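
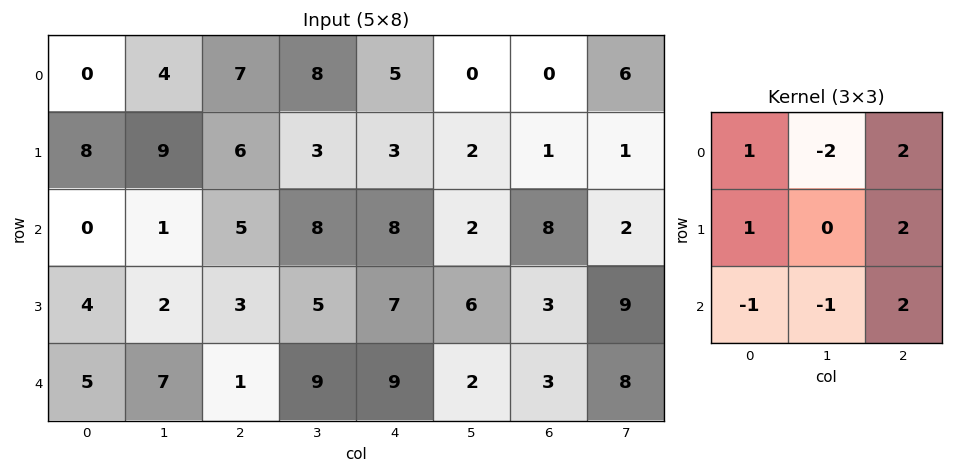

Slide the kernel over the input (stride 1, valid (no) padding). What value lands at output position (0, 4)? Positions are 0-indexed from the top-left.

The receptive field on the input at this output position is [5 0 0 / 3 2 1 / 8 2 8]. Elementwise product with the kernel and sum: 5·1 + 0·-2 + 0·2 + 3·1 + 1·2 + 8·-1 + 2·-1 + 8·2.

16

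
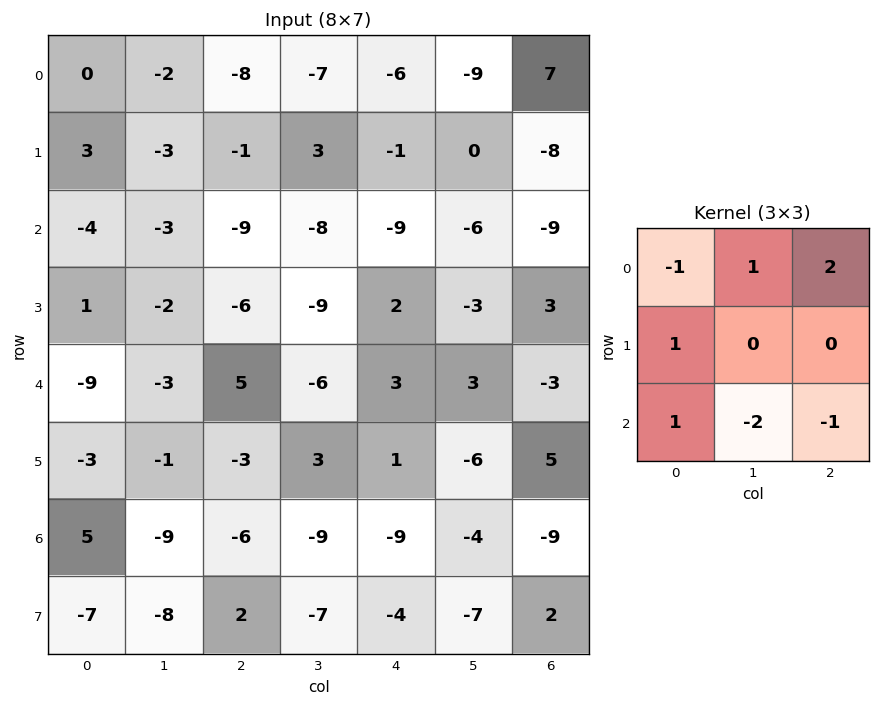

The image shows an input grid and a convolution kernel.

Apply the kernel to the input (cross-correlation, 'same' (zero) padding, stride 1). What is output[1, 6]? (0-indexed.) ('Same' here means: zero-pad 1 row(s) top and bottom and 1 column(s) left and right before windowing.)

28

The receptive field on the zero-padded input at this output position is [-9 7 0 / 0 -8 0 / -6 -9 0]. Elementwise product with the kernel and sum: -9·-1 + 7·1 + 0·2 + 0·1 + -6·1 + -9·-2 + 0·-1.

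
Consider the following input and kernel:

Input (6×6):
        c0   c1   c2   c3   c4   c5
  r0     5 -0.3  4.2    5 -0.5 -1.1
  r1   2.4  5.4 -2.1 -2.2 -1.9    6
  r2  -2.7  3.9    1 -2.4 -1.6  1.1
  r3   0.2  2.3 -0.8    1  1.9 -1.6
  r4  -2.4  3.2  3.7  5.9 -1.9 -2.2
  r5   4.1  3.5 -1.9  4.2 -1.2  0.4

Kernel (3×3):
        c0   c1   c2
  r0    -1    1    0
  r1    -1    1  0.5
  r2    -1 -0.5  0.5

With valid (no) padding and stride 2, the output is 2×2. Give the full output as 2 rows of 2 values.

Output[0,0]: The receptive field on the input at this output position is [5 -0.3 4.2 / 2.4 5.4 -2.1 / -2.7 3.9 1]. Elementwise product with the kernel and sum: 5·-1 + -0.3·1 + 2.4·-1 + 5.4·1 + -2.1·0.5 + -2.7·-1 + 3.9·-0.5 + 1·0.5.
Output[0,1]: The receptive field on the input at this output position is [4.2 5 -0.5 / -2.1 -2.2 -1.9 / 1 -2.4 -1.6]. Elementwise product with the kernel and sum: 4.2·-1 + 5·1 + -2.1·-1 + -2.2·1 + -1.9·0.5 + 1·-1 + -2.4·-0.5 + -1.6·0.5.

-2.1 -0.85
10.95 -8.25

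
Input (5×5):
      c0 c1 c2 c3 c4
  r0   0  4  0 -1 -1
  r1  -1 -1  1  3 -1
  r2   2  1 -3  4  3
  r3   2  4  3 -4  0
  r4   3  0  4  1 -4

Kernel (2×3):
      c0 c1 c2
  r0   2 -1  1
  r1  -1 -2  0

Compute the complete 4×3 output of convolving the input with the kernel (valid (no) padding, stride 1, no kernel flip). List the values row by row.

-1 6 -7
-4 5 -7
-10 -1 -2
0 -7 4

Output[0,0]: The receptive field on the input at this output position is [0 4 0 / -1 -1 1]. Elementwise product with the kernel and sum: 0·2 + 4·-1 + 0·1 + -1·-1 + -1·-2.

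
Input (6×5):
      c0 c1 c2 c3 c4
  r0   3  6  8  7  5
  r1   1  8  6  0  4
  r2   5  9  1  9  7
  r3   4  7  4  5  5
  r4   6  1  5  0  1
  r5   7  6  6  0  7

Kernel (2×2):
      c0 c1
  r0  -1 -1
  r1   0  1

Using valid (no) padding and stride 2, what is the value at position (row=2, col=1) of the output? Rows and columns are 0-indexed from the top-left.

The receptive field on the input at this output position is [5 0 / 6 0]. Elementwise product with the kernel and sum: 5·-1 + 0·-1 + 0·1.

-5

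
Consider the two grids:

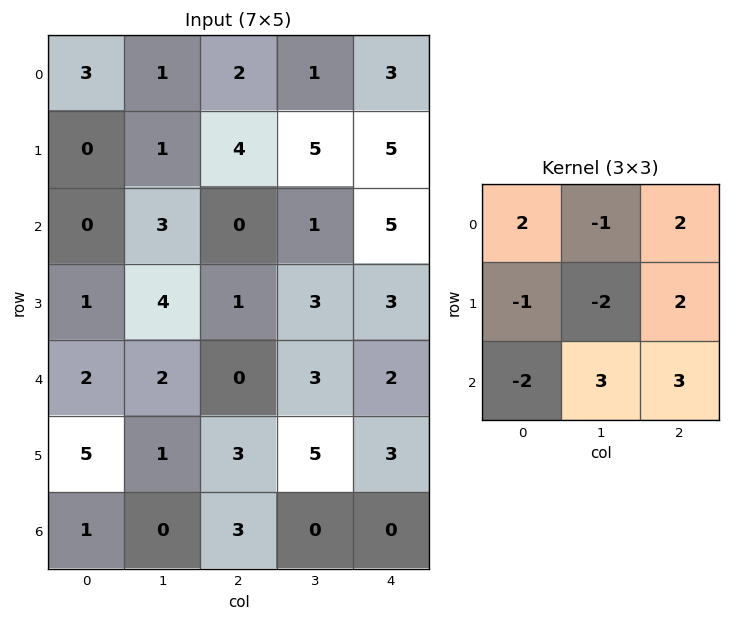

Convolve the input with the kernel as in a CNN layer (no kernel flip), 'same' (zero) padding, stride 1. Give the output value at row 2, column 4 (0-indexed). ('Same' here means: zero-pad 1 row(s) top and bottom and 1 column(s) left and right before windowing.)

-3

The receptive field on the zero-padded input at this output position is [5 5 0 / 1 5 0 / 3 3 0]. Elementwise product with the kernel and sum: 5·2 + 5·-1 + 0·2 + 1·-1 + 5·-2 + 0·2 + 3·-2 + 3·3 + 0·3.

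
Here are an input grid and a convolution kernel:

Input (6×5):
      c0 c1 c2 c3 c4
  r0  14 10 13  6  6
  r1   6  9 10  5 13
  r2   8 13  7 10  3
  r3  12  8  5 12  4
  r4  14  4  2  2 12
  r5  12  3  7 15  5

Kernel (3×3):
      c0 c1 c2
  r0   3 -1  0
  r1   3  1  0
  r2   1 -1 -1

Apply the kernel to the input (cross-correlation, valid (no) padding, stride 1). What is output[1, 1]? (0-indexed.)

54

The receptive field on the input at this output position is [9 10 5 / 13 7 10 / 8 5 12]. Elementwise product with the kernel and sum: 9·3 + 10·-1 + 13·3 + 7·1 + 8·1 + 5·-1 + 12·-1.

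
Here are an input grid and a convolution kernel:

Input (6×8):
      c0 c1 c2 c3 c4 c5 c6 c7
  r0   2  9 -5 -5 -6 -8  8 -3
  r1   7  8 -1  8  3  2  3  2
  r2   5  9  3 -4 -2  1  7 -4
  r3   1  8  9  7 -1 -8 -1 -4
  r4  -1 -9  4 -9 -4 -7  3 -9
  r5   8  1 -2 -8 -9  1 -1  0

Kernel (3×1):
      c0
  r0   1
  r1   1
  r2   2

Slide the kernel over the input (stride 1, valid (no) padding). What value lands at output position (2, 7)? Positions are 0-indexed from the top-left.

-26

The receptive field on the input at this output position is [-4 / -4 / -9]. Elementwise product with the kernel and sum: -4·1 + -4·1 + -9·2.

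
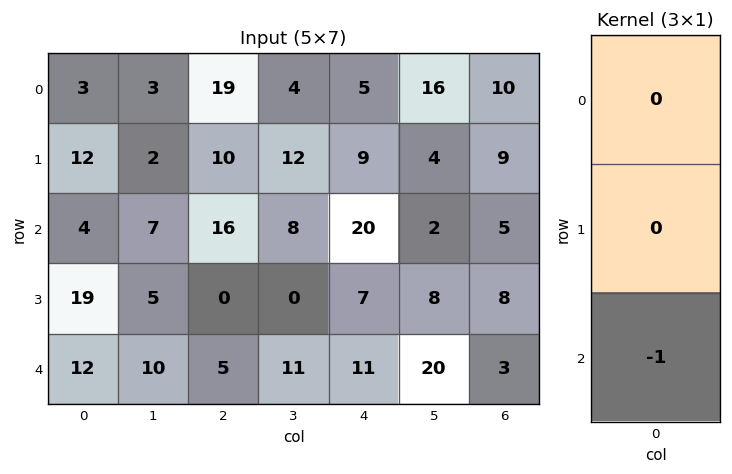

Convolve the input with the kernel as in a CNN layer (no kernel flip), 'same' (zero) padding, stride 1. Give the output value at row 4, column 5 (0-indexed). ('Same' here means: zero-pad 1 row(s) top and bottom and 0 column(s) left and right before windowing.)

0

The receptive field on the zero-padded input at this output position is [8 / 20 / 0]. Elementwise product with the kernel and sum: 0·-1.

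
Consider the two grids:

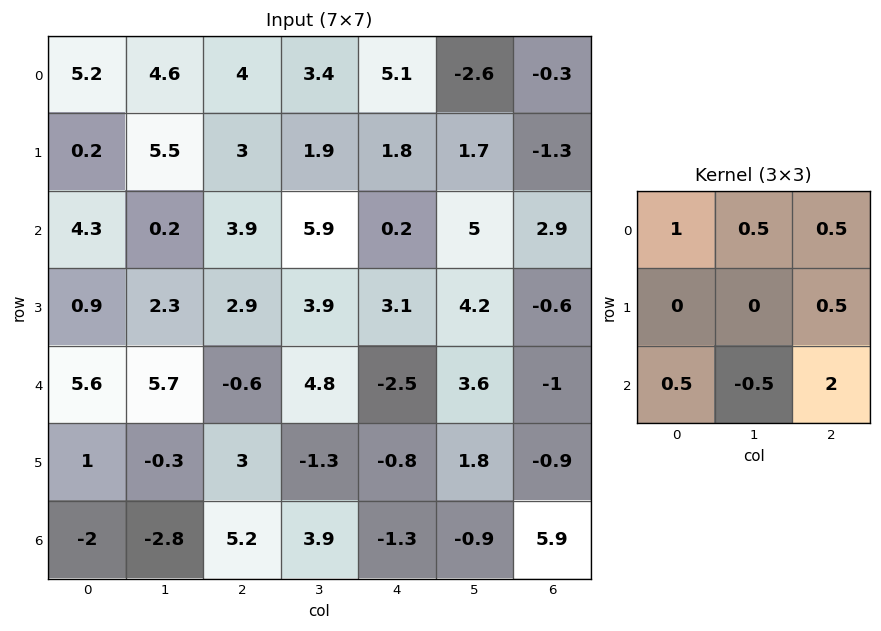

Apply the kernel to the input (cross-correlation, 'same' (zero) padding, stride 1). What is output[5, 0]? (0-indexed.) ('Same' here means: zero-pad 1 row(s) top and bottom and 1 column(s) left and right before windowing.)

The receptive field on the zero-padded input at this output position is [0 5.6 5.7 / 0 1 -0.3 / 0 -2 -2.8]. Elementwise product with the kernel and sum: 0·1 + 5.6·0.5 + 5.7·0.5 + -0.3·0.5 + 0·0.5 + -2·-0.5 + -2.8·2.

0.9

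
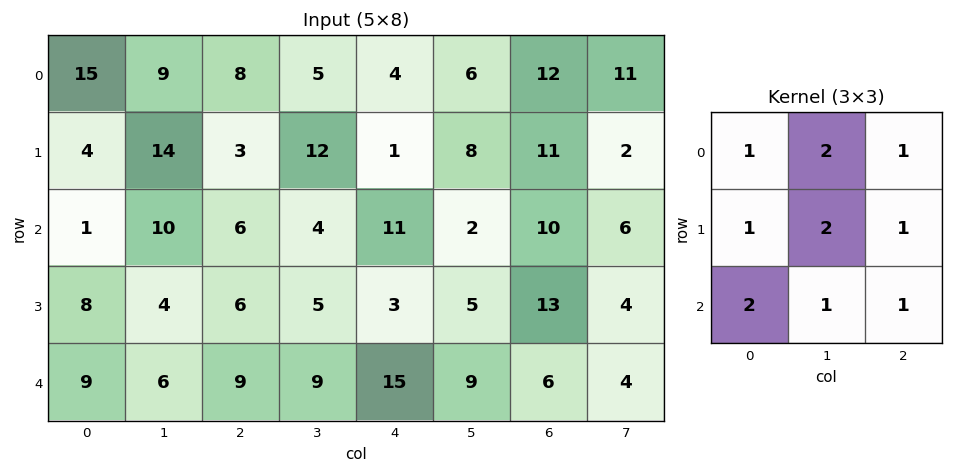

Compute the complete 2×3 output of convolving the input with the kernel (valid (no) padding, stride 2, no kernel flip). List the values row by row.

94 77 90
82 86 96

Output[0,0]: The receptive field on the input at this output position is [15 9 8 / 4 14 3 / 1 10 6]. Elementwise product with the kernel and sum: 15·1 + 9·2 + 8·1 + 4·1 + 14·2 + 3·1 + 1·2 + 10·1 + 6·1.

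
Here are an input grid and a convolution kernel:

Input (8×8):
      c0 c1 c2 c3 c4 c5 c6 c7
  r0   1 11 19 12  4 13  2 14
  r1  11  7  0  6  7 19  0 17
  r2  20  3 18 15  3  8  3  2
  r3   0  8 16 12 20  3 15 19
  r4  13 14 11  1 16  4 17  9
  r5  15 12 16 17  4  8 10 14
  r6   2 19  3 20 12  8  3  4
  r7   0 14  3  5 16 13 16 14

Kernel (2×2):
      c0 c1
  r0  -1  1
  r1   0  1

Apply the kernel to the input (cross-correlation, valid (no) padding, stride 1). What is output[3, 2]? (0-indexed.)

The receptive field on the input at this output position is [16 12 / 11 1]. Elementwise product with the kernel and sum: 16·-1 + 12·1 + 1·1.

-3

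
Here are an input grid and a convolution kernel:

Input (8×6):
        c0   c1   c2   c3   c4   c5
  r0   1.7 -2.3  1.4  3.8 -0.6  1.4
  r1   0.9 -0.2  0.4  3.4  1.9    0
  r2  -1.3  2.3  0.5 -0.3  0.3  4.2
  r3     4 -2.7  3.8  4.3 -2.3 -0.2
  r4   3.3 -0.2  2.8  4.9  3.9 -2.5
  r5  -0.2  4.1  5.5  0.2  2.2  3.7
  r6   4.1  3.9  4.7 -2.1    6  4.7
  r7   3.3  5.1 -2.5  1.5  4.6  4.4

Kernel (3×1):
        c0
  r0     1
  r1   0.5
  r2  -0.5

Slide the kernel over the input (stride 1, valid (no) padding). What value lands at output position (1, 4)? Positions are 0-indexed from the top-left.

3.2

The receptive field on the input at this output position is [1.9 / 0.3 / -2.3]. Elementwise product with the kernel and sum: 1.9·1 + 0.3·0.5 + -2.3·-0.5.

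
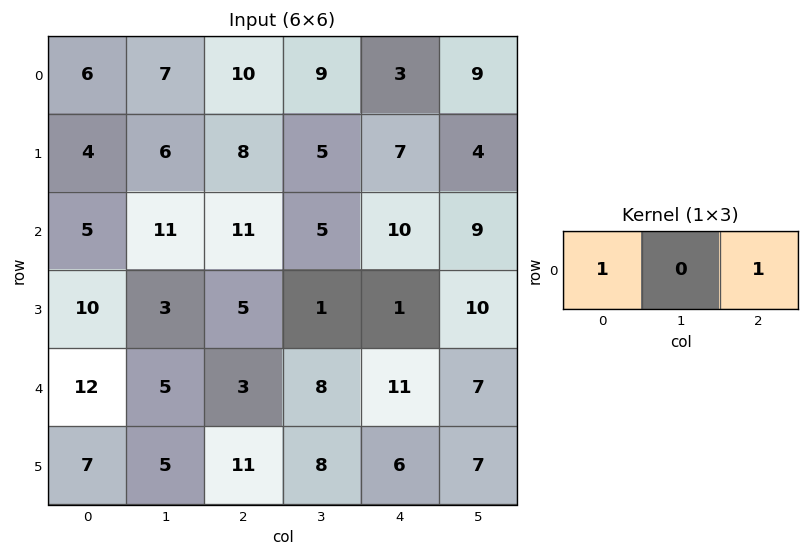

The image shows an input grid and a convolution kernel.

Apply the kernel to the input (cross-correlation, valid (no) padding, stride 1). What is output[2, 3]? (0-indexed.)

The receptive field on the input at this output position is [5 10 9]. Elementwise product with the kernel and sum: 5·1 + 9·1.

14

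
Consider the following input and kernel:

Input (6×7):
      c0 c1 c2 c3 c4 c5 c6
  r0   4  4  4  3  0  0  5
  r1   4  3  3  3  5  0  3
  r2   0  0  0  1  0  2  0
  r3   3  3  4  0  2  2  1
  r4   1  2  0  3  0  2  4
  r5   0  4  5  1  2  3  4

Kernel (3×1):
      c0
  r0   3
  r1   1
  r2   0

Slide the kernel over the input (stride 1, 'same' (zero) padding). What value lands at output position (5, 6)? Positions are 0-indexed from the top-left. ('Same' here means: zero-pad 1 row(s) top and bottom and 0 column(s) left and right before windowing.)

16

The receptive field on the zero-padded input at this output position is [4 / 4 / 0]. Elementwise product with the kernel and sum: 4·3 + 4·1.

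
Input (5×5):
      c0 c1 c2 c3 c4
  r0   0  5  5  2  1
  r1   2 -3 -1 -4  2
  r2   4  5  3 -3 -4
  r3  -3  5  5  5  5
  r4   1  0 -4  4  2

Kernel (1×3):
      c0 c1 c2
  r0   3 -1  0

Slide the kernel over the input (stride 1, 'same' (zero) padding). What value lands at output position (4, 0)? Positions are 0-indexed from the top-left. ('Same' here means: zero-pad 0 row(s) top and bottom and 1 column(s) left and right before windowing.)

-1

The receptive field on the zero-padded input at this output position is [0 1 0]. Elementwise product with the kernel and sum: 0·3 + 1·-1.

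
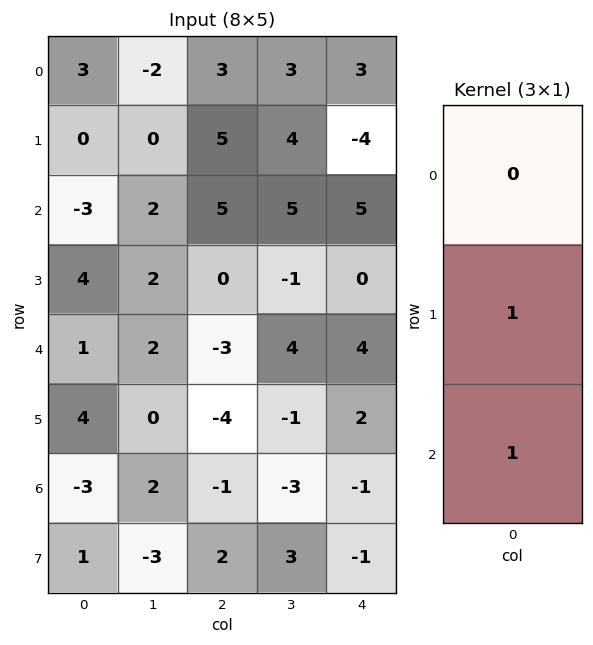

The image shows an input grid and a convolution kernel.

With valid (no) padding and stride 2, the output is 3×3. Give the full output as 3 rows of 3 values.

-3 10 1
5 -3 4
1 -5 1

Output[0,0]: The receptive field on the input at this output position is [3 / 0 / -3]. Elementwise product with the kernel and sum: 0·1 + -3·1.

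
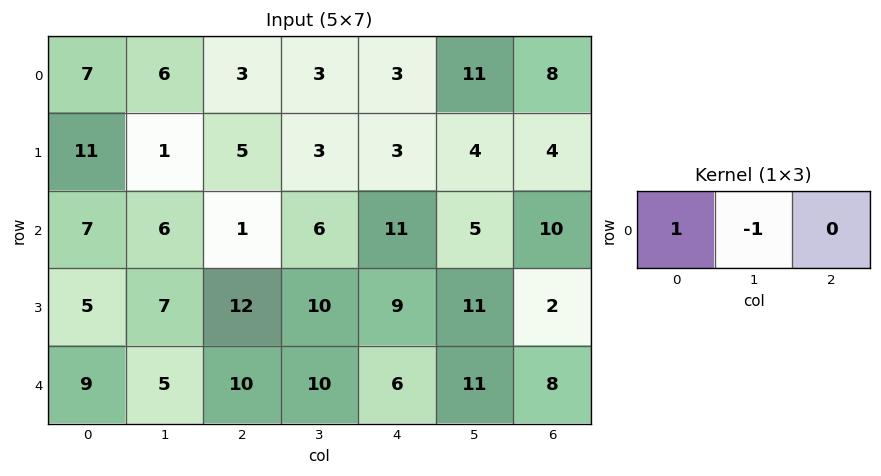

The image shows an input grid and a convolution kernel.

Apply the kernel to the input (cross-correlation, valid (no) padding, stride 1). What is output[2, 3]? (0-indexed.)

The receptive field on the input at this output position is [6 11 5]. Elementwise product with the kernel and sum: 6·1 + 11·-1.

-5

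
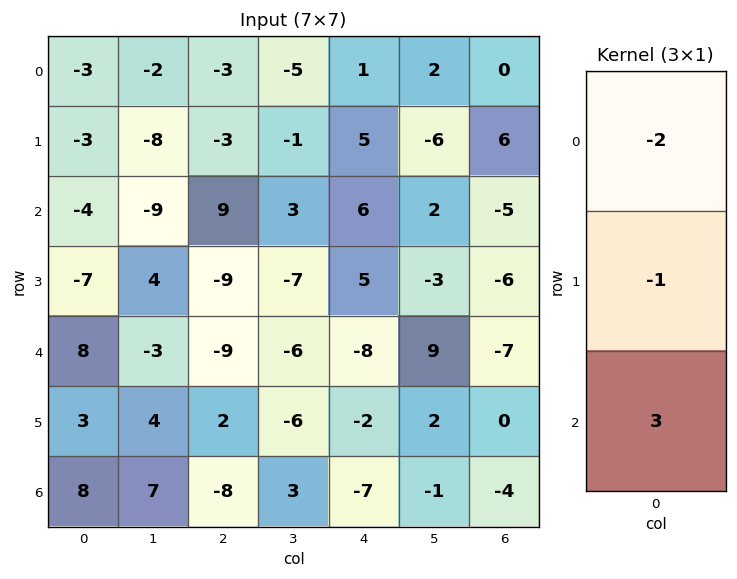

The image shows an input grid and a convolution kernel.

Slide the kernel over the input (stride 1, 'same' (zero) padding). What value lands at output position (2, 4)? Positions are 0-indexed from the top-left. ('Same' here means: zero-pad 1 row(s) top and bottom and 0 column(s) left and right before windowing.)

-1

The receptive field on the zero-padded input at this output position is [5 / 6 / 5]. Elementwise product with the kernel and sum: 5·-2 + 6·-1 + 5·3.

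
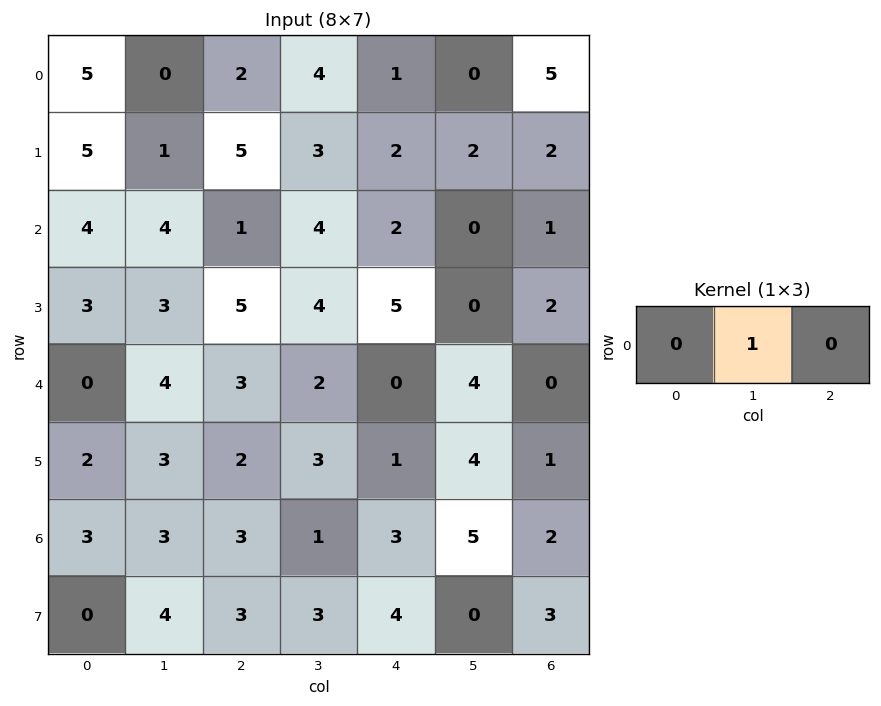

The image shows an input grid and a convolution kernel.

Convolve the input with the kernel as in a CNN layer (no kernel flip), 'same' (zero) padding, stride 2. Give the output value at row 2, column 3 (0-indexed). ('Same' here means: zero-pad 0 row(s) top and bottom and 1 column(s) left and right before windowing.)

The receptive field on the zero-padded input at this output position is [4 0 0]. Elementwise product with the kernel and sum: 0·1.

0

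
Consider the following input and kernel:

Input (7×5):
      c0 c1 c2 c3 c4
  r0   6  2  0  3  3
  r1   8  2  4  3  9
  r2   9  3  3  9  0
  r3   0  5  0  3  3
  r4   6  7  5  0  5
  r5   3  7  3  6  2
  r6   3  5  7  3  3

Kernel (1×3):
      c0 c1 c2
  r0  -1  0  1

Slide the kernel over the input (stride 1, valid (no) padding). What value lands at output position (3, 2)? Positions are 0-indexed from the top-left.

The receptive field on the input at this output position is [0 3 3]. Elementwise product with the kernel and sum: 0·-1 + 3·1.

3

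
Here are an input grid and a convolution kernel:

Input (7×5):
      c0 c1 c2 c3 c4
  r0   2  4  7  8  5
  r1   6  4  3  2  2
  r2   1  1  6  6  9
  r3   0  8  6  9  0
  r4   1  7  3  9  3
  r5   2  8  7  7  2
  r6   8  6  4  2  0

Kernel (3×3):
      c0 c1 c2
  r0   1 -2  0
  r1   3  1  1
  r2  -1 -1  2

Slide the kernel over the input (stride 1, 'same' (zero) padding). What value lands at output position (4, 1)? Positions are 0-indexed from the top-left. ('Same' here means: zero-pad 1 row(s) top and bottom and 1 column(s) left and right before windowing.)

The receptive field on the zero-padded input at this output position is [0 8 6 / 1 7 3 / 2 8 7]. Elementwise product with the kernel and sum: 0·1 + 8·-2 + 1·3 + 7·1 + 3·1 + 2·-1 + 8·-1 + 7·2.

1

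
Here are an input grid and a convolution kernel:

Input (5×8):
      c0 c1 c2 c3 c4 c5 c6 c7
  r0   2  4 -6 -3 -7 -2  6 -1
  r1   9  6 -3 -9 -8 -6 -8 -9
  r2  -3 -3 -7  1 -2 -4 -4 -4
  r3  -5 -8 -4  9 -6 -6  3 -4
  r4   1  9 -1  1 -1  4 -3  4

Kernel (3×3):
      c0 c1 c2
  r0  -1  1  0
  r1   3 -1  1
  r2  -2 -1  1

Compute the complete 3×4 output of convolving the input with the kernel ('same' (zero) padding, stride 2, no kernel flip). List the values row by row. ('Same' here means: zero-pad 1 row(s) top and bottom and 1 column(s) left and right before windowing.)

-1 -3 16 -2
6 19 -16 -9
3 33 -7 28

Output[0,0]: The receptive field on the zero-padded input at this output position is [0 0 0 / 0 2 4 / 0 9 6]. Elementwise product with the kernel and sum: 0·-1 + 0·1 + 0·3 + 2·-1 + 4·1 + 0·-2 + 9·-1 + 6·1.
Output[0,1]: The receptive field on the zero-padded input at this output position is [0 0 0 / 4 -6 -3 / 6 -3 -9]. Elementwise product with the kernel and sum: 0·-1 + 0·1 + 4·3 + -6·-1 + -3·1 + 6·-2 + -3·-1 + -9·1.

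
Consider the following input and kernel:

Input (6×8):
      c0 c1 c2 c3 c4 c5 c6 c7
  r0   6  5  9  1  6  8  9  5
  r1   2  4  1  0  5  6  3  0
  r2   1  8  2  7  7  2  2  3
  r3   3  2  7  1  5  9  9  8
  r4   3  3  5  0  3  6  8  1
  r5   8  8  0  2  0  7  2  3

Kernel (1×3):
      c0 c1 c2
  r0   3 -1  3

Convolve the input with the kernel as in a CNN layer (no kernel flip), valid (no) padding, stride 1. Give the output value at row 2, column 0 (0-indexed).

The receptive field on the input at this output position is [1 8 2]. Elementwise product with the kernel and sum: 1·3 + 8·-1 + 2·3.

1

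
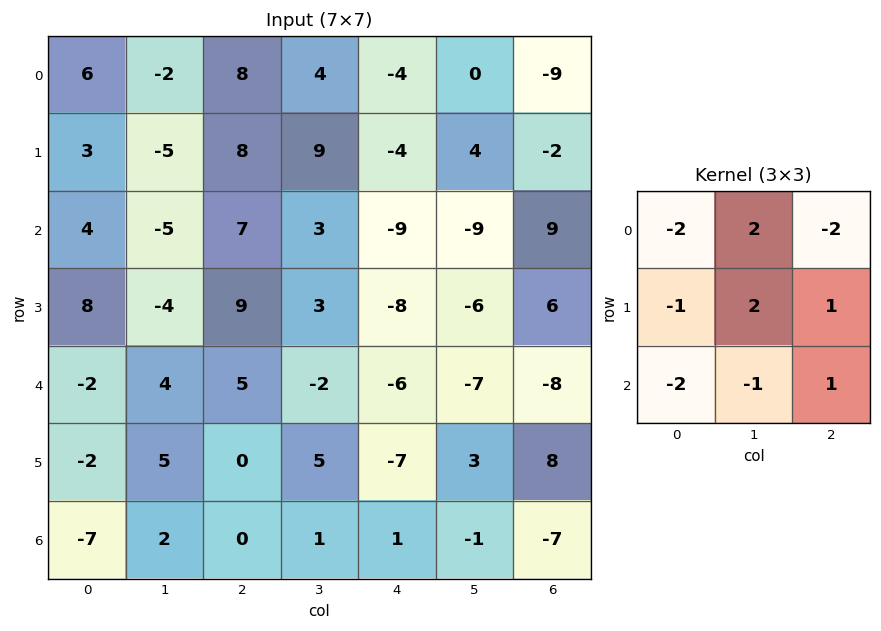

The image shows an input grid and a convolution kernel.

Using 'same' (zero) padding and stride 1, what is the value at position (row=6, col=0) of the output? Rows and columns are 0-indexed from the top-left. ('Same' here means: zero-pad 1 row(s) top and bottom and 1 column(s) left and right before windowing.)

The receptive field on the zero-padded input at this output position is [0 -2 5 / 0 -7 2 / 0 0 0]. Elementwise product with the kernel and sum: 0·-2 + -2·2 + 5·-2 + 0·-1 + -7·2 + 2·1 + 0·-2 + 0·-1 + 0·1.

-26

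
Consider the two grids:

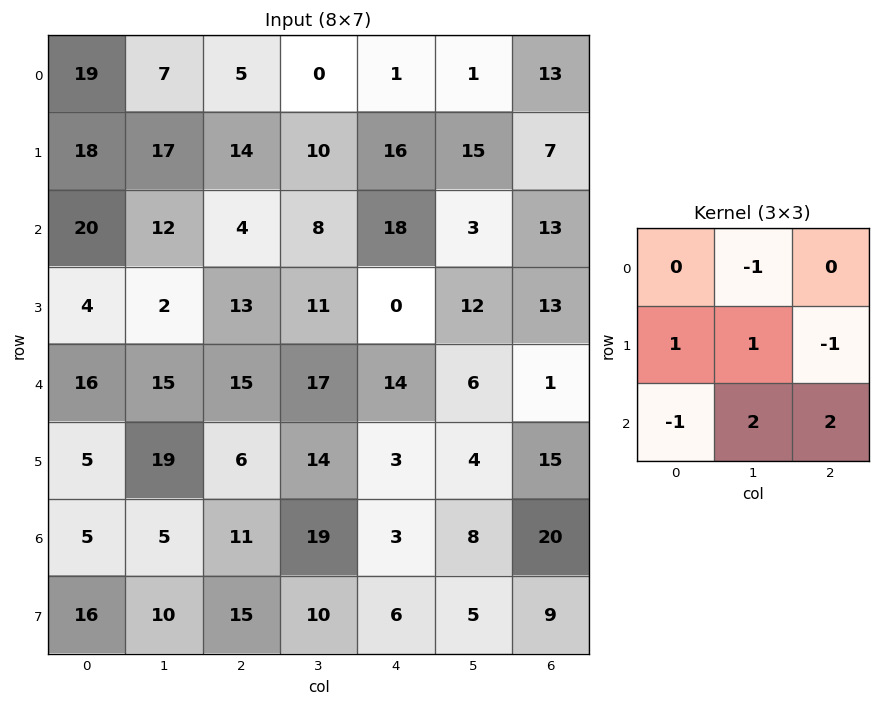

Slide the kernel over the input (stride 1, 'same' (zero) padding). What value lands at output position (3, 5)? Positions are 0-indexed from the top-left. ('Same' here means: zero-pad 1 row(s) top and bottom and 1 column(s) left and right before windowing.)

The receptive field on the zero-padded input at this output position is [18 3 13 / 0 12 13 / 14 6 1]. Elementwise product with the kernel and sum: 3·-1 + 0·1 + 12·1 + 13·-1 + 14·-1 + 6·2 + 1·2.

-4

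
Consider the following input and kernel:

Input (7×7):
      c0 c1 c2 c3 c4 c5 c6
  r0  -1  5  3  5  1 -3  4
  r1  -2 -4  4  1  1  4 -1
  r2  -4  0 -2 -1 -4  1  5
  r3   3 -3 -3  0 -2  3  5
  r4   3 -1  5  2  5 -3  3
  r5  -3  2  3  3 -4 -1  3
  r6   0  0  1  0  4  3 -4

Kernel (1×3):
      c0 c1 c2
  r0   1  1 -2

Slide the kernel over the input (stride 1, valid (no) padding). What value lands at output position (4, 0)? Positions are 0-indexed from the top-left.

-8

The receptive field on the input at this output position is [3 -1 5]. Elementwise product with the kernel and sum: 3·1 + -1·1 + 5·-2.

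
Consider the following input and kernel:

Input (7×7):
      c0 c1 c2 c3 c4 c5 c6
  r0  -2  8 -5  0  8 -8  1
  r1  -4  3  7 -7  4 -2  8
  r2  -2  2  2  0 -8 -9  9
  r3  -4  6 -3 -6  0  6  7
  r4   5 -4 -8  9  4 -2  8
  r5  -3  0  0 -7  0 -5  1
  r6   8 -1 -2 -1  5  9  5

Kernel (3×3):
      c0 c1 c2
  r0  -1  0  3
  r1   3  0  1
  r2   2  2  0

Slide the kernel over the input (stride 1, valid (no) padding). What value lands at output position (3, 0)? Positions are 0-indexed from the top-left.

The receptive field on the input at this output position is [-4 6 -3 / 5 -4 -8 / -3 0 0]. Elementwise product with the kernel and sum: -4·-1 + -3·3 + 5·3 + -8·1 + -3·2 + 0·2.

-4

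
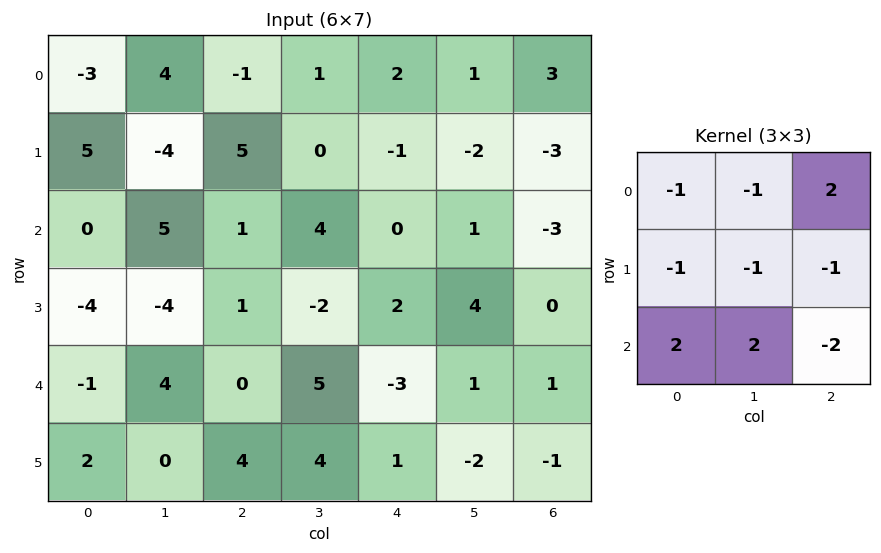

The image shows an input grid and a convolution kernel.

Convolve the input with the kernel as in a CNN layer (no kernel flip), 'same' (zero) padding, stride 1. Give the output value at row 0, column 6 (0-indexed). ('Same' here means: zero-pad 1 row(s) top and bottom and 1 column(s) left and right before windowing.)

The receptive field on the zero-padded input at this output position is [0 0 0 / 1 3 0 / -2 -3 0]. Elementwise product with the kernel and sum: 0·-1 + 0·-1 + 0·2 + 1·-1 + 3·-1 + 0·-1 + -2·2 + -3·2 + 0·-2.

-14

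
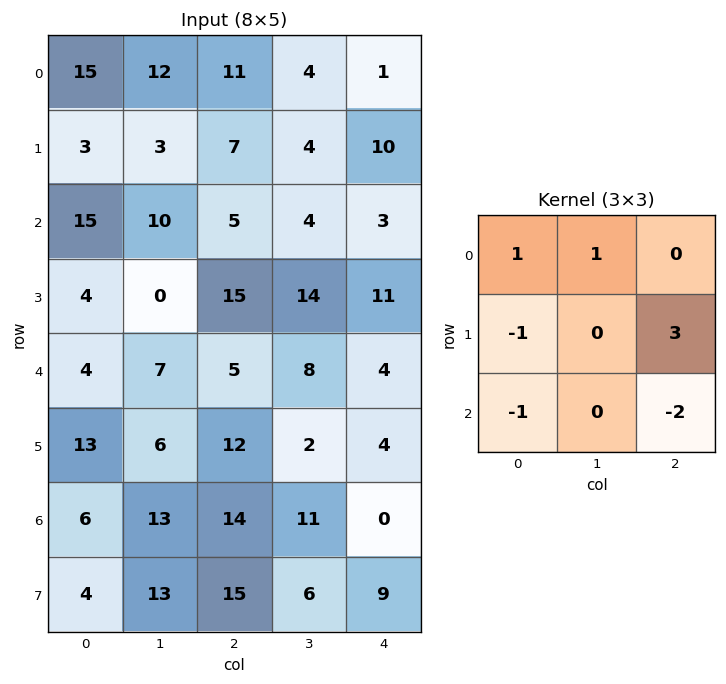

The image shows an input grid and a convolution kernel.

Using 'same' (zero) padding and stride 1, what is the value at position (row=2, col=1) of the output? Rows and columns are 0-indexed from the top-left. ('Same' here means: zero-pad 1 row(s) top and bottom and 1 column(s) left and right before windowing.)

The receptive field on the zero-padded input at this output position is [3 3 7 / 15 10 5 / 4 0 15]. Elementwise product with the kernel and sum: 3·1 + 3·1 + 15·-1 + 5·3 + 4·-1 + 15·-2.

-28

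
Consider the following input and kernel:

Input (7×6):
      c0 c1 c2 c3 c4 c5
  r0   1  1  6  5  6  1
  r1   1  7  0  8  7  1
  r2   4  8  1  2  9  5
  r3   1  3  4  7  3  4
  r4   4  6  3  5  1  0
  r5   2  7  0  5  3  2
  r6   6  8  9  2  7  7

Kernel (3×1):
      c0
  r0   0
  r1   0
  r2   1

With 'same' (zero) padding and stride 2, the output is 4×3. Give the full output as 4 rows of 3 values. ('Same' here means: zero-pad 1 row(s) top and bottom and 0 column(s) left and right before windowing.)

1 0 7
1 4 3
2 0 3
0 0 0

Output[0,0]: The receptive field on the zero-padded input at this output position is [0 / 1 / 1]. Elementwise product with the kernel and sum: 1·1.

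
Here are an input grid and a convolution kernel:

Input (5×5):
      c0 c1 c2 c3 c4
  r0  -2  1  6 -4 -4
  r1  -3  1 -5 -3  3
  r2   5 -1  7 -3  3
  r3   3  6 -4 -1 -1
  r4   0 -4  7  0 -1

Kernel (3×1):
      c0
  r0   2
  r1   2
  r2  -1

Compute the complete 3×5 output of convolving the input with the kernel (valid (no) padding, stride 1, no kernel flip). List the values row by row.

Output[0,0]: The receptive field on the input at this output position is [-2 / -3 / 5]. Elementwise product with the kernel and sum: -2·2 + -3·2 + 5·-1.

-15 5 -5 -11 -5
1 -6 8 -11 13
16 14 -1 -8 5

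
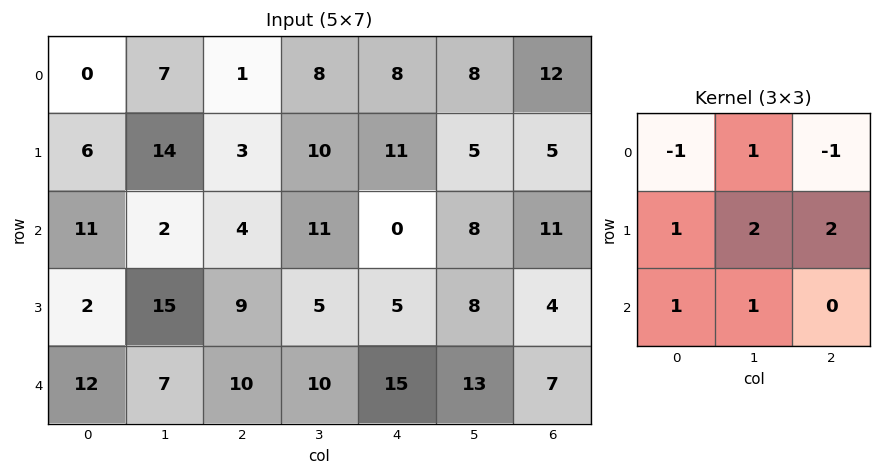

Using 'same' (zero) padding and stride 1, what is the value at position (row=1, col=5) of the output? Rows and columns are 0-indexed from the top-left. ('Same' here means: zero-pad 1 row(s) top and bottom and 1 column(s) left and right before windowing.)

27

The receptive field on the zero-padded input at this output position is [8 8 12 / 11 5 5 / 0 8 11]. Elementwise product with the kernel and sum: 8·-1 + 8·1 + 12·-1 + 11·1 + 5·2 + 5·2 + 0·1 + 8·1.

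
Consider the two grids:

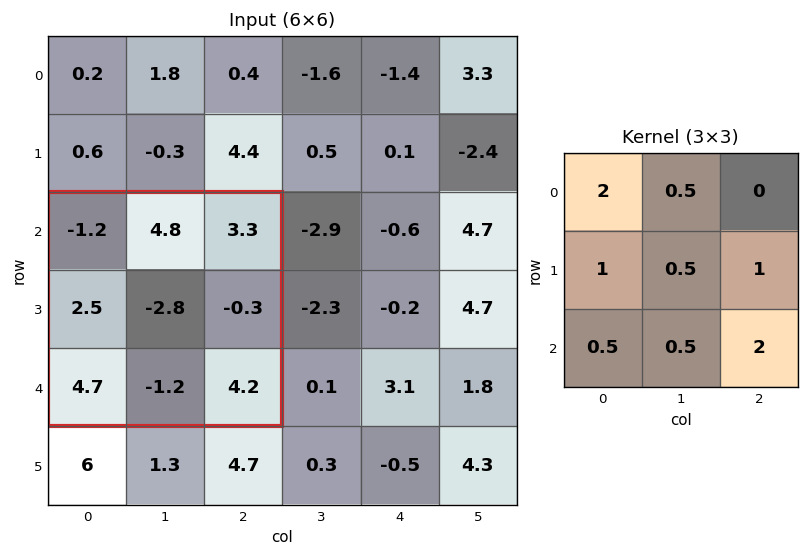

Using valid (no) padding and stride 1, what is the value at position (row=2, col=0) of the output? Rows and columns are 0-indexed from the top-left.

The receptive field on the input at this output position is [-1.2 4.8 3.3 / 2.5 -2.8 -0.3 / 4.7 -1.2 4.2]. Elementwise product with the kernel and sum: -1.2·2 + 4.8·0.5 + 2.5·1 + -2.8·0.5 + -0.3·1 + 4.7·0.5 + -1.2·0.5 + 4.2·2.

10.95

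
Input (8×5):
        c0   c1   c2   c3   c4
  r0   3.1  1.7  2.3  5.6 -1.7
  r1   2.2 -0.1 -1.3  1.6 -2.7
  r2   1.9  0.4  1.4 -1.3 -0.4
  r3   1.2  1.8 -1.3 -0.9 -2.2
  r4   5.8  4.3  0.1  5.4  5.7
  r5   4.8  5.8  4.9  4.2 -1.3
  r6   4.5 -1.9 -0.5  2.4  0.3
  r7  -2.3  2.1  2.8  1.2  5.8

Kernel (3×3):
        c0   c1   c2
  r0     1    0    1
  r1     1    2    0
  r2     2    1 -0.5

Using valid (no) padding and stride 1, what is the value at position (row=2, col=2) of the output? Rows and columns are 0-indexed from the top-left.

0.65

The receptive field on the input at this output position is [1.4 -1.3 -0.4 / -1.3 -0.9 -2.2 / 0.1 5.4 5.7]. Elementwise product with the kernel and sum: 1.4·1 + -0.4·1 + -1.3·1 + -0.9·2 + 0.1·2 + 5.4·1 + 5.7·-0.5.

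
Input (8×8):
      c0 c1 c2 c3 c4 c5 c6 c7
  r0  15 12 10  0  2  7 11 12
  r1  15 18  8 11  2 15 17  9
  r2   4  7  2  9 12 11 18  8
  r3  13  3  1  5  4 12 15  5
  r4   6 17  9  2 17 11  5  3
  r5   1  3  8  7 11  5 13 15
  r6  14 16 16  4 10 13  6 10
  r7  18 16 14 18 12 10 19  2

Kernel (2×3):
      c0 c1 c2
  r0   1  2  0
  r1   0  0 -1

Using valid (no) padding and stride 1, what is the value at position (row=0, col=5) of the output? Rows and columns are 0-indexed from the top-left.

20

The receptive field on the input at this output position is [7 11 12 / 15 17 9]. Elementwise product with the kernel and sum: 7·1 + 11·2 + 9·-1.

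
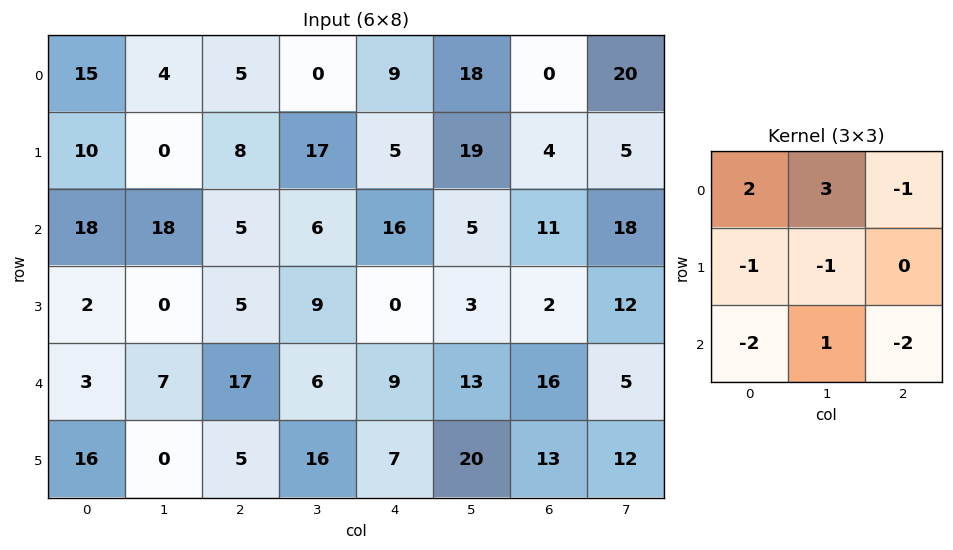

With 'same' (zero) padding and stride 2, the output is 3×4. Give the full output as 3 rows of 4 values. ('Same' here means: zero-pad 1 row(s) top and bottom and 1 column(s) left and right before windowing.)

-5 -35 -76 -62
14 -29 -16 1
19 -45 -65 -80

Output[0,0]: The receptive field on the zero-padded input at this output position is [0 0 0 / 0 15 4 / 0 10 0]. Elementwise product with the kernel and sum: 0·2 + 0·3 + 0·-1 + 0·-1 + 15·-1 + 0·-2 + 10·1 + 0·-2.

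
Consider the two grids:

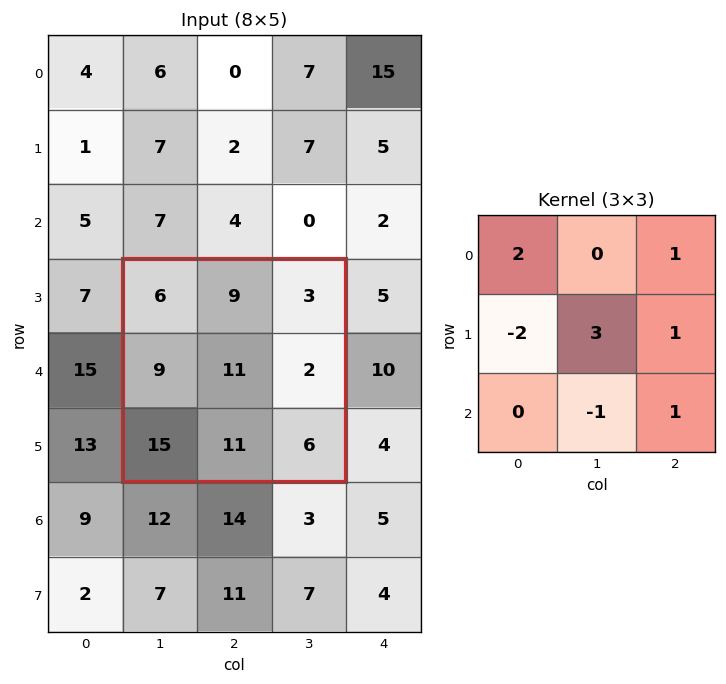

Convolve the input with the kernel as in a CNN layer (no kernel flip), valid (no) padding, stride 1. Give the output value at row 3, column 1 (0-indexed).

27

The receptive field on the input at this output position is [6 9 3 / 9 11 2 / 15 11 6]. Elementwise product with the kernel and sum: 6·2 + 3·1 + 9·-2 + 11·3 + 2·1 + 11·-1 + 6·1.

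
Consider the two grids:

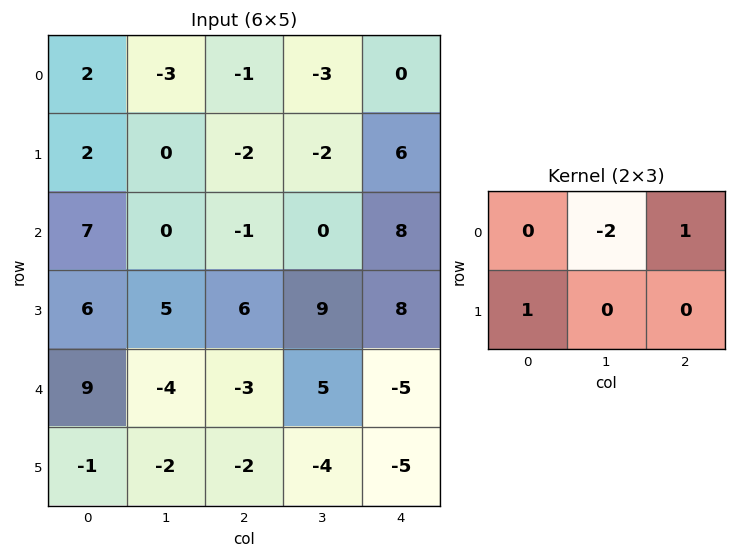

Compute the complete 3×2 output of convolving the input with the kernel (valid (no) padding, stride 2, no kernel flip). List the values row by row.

7 4
5 14
4 -17

Output[0,0]: The receptive field on the input at this output position is [2 -3 -1 / 2 0 -2]. Elementwise product with the kernel and sum: -3·-2 + -1·1 + 2·1.
Output[0,1]: The receptive field on the input at this output position is [-1 -3 0 / -2 -2 6]. Elementwise product with the kernel and sum: -3·-2 + 0·1 + -2·1.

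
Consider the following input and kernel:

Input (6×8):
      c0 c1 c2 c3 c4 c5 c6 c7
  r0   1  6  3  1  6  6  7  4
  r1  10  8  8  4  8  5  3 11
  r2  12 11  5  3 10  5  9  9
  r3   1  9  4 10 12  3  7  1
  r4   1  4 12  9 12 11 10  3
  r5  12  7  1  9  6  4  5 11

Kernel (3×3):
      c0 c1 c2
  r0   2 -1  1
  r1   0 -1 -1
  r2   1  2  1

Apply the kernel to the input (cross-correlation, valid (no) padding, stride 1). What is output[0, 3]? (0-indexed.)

The receptive field on the input at this output position is [1 6 6 / 4 8 5 / 3 10 5]. Elementwise product with the kernel and sum: 1·2 + 6·-1 + 6·1 + 8·-1 + 5·-1 + 3·1 + 10·2 + 5·1.

17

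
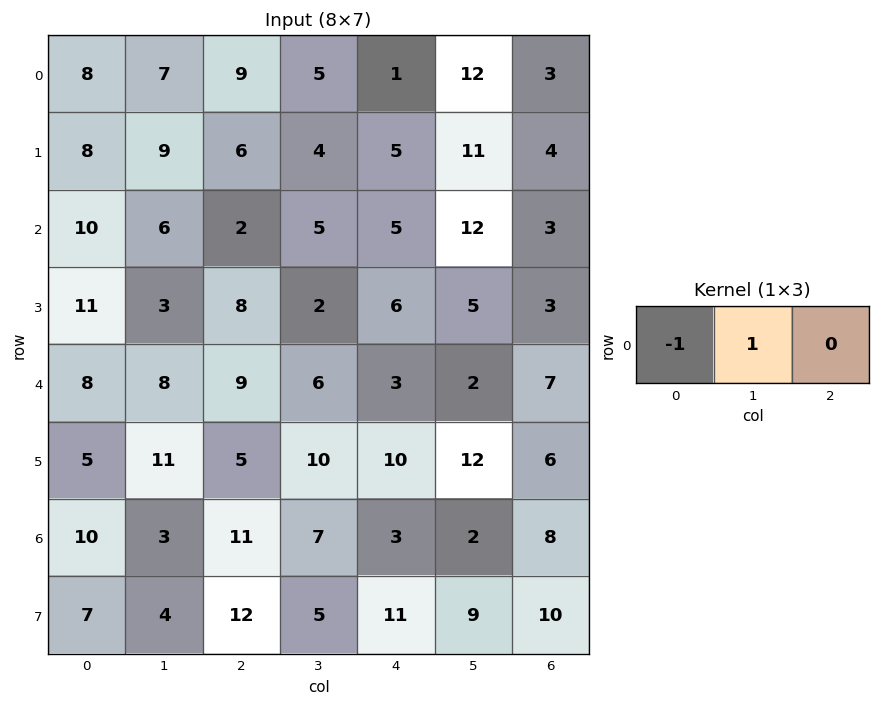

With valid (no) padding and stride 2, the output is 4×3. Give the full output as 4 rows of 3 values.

-1 -4 11
-4 3 7
0 -3 -1
-7 -4 -1

Output[0,0]: The receptive field on the input at this output position is [8 7 9]. Elementwise product with the kernel and sum: 8·-1 + 7·1.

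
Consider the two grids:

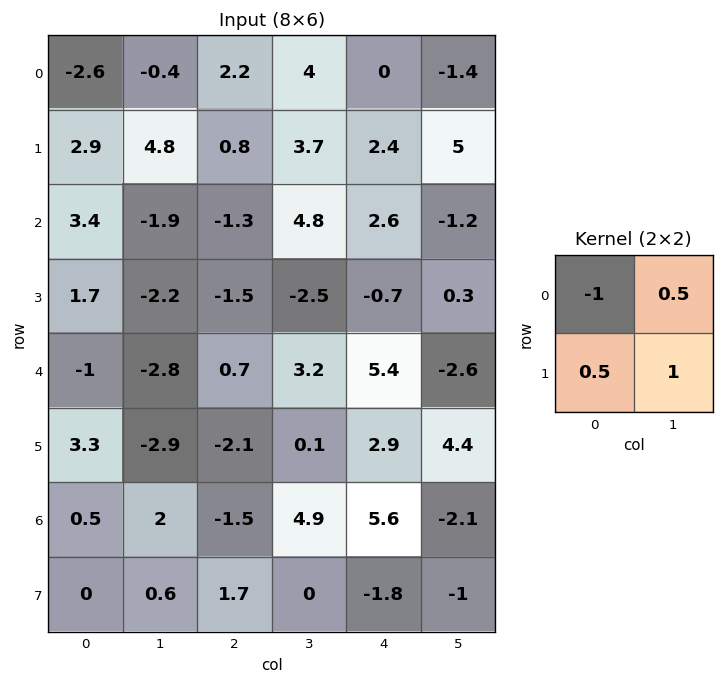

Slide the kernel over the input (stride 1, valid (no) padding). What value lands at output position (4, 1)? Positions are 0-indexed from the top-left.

-0.4

The receptive field on the input at this output position is [-2.8 0.7 / -2.9 -2.1]. Elementwise product with the kernel and sum: -2.8·-1 + 0.7·0.5 + -2.9·0.5 + -2.1·1.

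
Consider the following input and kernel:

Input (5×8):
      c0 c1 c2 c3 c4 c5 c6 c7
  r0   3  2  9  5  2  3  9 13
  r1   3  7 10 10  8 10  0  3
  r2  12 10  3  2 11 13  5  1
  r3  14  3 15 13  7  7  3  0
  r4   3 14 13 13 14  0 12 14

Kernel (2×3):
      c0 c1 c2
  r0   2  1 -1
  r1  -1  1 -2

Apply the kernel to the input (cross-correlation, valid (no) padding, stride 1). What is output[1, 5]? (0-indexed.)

7

The receptive field on the input at this output position is [10 0 3 / 13 5 1]. Elementwise product with the kernel and sum: 10·2 + 0·1 + 3·-1 + 13·-1 + 5·1 + 1·-2.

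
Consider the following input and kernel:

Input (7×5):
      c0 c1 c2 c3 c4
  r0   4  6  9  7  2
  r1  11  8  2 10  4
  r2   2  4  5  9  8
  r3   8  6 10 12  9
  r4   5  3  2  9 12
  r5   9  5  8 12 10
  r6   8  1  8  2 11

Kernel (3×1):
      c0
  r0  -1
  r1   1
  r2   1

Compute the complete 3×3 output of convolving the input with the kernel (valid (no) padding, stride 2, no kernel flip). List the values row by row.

9 -2 10
11 7 13
12 14 9

Output[0,0]: The receptive field on the input at this output position is [4 / 11 / 2]. Elementwise product with the kernel and sum: 4·-1 + 11·1 + 2·1.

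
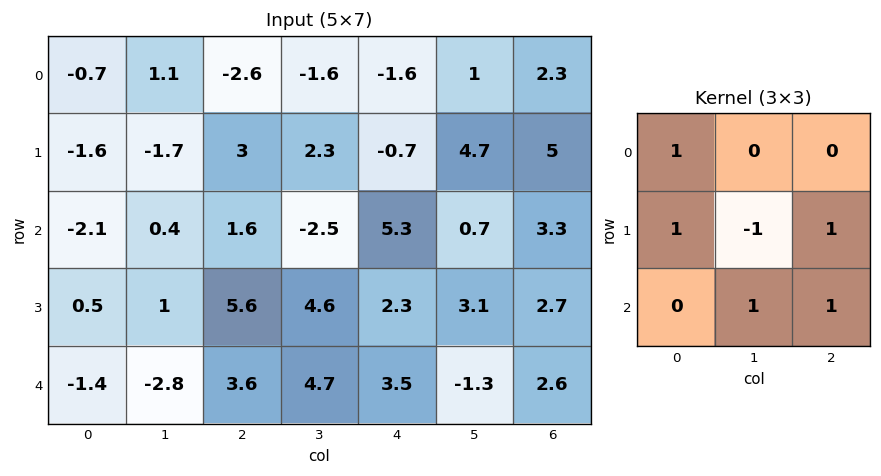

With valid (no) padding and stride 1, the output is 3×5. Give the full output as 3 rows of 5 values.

Output[0,0]: The receptive field on the input at this output position is [-0.7 1.1 -2.6 / -1.6 -1.7 3 / -2.1 0.4 1.6]. Elementwise product with the kernel and sum: -0.7·1 + -1.6·1 + -1.7·-1 + 3·1 + 0.4·1 + 1.6·1.
Output[0,1]: The receptive field on the input at this output position is [1.1 -2.6 -1.6 / -1.7 3 2.3 / 0.4 1.6 -2.5]. Elementwise product with the kernel and sum: 1.1·1 + -1.7·1 + 3·-1 + 2.3·1 + 1.6·1 + -2.5·1.

4.4 -2.2 0.2 12.1 2
4.1 4.8 19.3 0.6 13
3.8 8.7 13.1 5.1 8.5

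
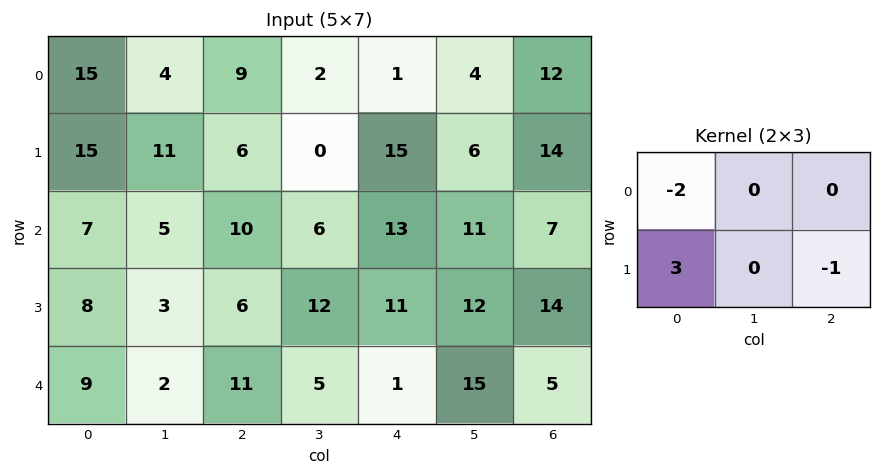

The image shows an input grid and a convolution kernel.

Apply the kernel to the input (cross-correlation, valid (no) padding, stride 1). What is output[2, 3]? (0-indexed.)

The receptive field on the input at this output position is [6 13 11 / 12 11 12]. Elementwise product with the kernel and sum: 6·-2 + 12·3 + 12·-1.

12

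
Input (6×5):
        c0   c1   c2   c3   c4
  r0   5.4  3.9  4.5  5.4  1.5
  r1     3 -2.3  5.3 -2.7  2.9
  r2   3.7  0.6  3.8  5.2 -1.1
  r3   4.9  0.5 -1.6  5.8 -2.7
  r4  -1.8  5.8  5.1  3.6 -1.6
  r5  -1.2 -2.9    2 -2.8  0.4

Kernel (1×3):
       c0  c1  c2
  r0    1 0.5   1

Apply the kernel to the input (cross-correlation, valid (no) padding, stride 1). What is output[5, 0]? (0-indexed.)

The receptive field on the input at this output position is [-1.2 -2.9 2]. Elementwise product with the kernel and sum: -1.2·1 + -2.9·0.5 + 2·1.

-0.65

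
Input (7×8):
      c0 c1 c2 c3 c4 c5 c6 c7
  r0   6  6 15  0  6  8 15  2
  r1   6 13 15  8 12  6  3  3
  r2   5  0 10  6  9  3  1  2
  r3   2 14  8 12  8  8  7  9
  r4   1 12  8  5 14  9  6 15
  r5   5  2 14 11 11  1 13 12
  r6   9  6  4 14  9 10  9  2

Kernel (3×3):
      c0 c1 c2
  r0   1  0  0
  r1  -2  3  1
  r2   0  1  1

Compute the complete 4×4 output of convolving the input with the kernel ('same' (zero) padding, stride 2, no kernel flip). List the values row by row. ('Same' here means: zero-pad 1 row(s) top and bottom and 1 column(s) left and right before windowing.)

43 56 44 37
31 69 42 21
22 44 65 48
33 16 20 10

Output[0,0]: The receptive field on the zero-padded input at this output position is [0 0 0 / 0 6 6 / 0 6 13]. Elementwise product with the kernel and sum: 0·1 + 0·-2 + 6·3 + 6·1 + 6·1 + 13·1.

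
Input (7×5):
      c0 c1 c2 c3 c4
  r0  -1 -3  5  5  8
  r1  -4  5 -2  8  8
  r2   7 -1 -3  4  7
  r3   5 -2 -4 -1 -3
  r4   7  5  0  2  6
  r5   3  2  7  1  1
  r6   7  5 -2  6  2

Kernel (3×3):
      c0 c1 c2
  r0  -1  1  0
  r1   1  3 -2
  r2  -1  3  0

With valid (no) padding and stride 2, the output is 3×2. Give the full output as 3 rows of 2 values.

3 21
7 12
1 30

Output[0,0]: The receptive field on the input at this output position is [-1 -3 5 / -4 5 -2 / 7 -1 -3]. Elementwise product with the kernel and sum: -1·-1 + -3·1 + -4·1 + 5·3 + -2·-2 + 7·-1 + -1·3.
Output[0,1]: The receptive field on the input at this output position is [5 5 8 / -2 8 8 / -3 4 7]. Elementwise product with the kernel and sum: 5·-1 + 5·1 + -2·1 + 8·3 + 8·-2 + -3·-1 + 4·3.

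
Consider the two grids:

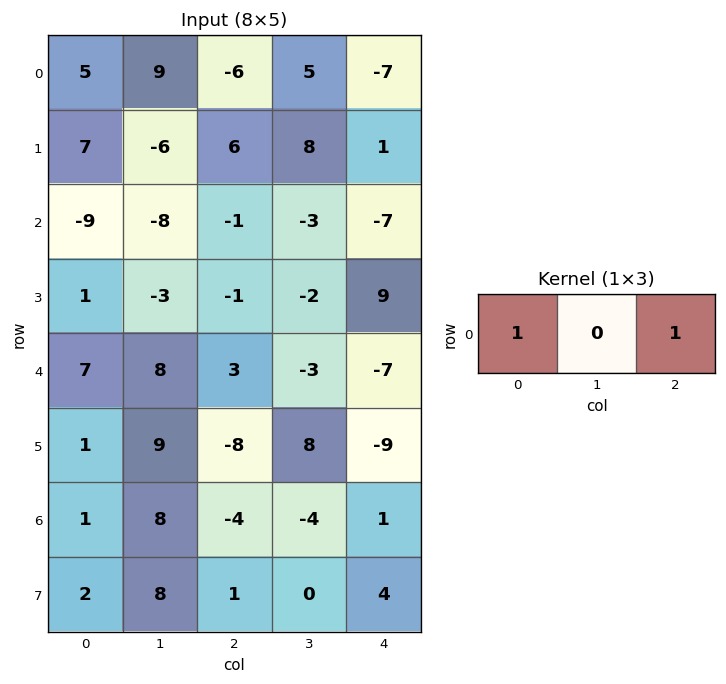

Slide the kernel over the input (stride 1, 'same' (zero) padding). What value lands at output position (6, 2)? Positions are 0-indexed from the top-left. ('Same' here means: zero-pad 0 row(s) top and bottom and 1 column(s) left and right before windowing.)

4

The receptive field on the zero-padded input at this output position is [8 -4 -4]. Elementwise product with the kernel and sum: 8·1 + -4·1.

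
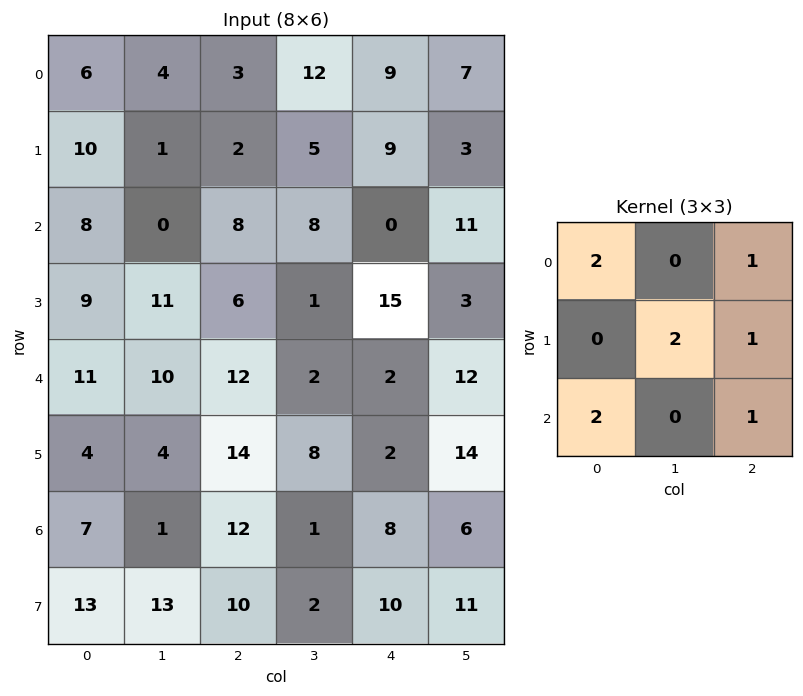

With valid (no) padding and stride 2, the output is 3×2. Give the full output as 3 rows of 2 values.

Output[0,0]: The receptive field on the input at this output position is [6 4 3 / 10 1 2 / 8 0 8]. Elementwise product with the kernel and sum: 6·2 + 3·1 + 1·2 + 2·1 + 8·2 + 8·1.

43 50
86 59
82 76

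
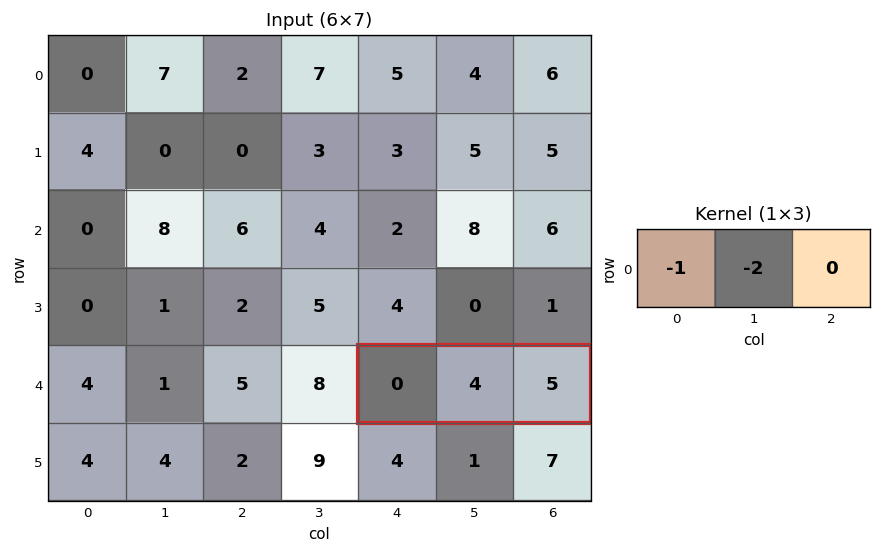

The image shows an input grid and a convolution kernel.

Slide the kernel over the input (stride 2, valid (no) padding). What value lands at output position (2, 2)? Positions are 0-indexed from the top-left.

The receptive field on the input at this output position is [0 4 5]. Elementwise product with the kernel and sum: 0·-1 + 4·-2.

-8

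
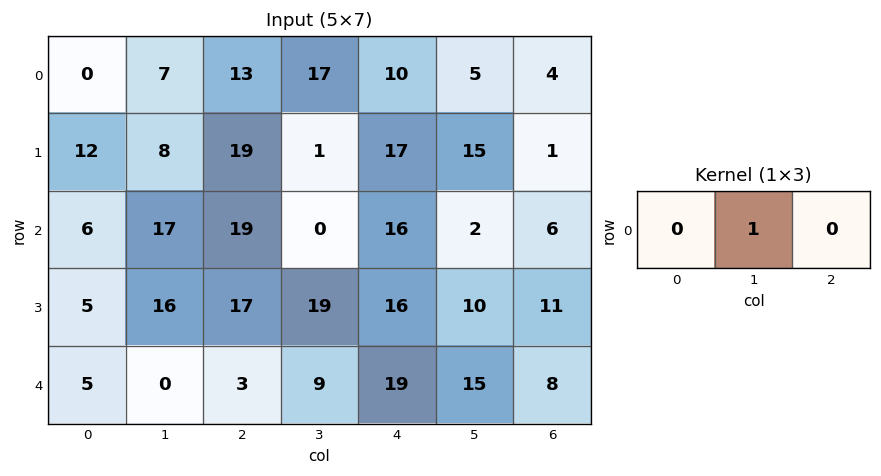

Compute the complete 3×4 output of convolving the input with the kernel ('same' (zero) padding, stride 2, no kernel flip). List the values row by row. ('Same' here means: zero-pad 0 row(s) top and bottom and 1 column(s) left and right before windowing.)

0 13 10 4
6 19 16 6
5 3 19 8

Output[0,0]: The receptive field on the zero-padded input at this output position is [0 0 7]. Elementwise product with the kernel and sum: 0·1.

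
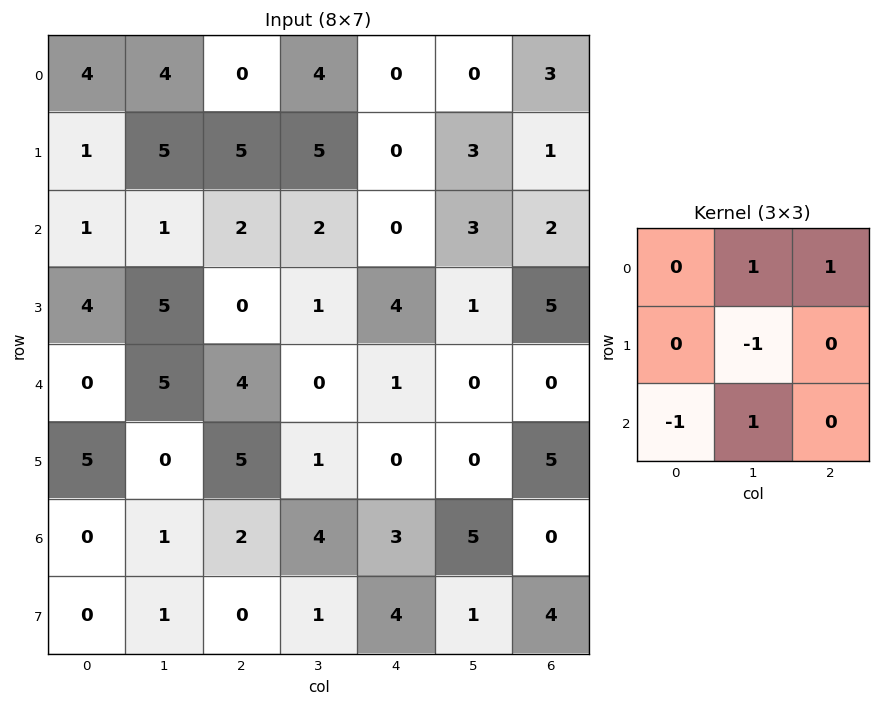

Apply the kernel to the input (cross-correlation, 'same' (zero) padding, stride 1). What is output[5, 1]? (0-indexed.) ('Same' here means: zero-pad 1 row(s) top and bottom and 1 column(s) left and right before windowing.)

The receptive field on the zero-padded input at this output position is [0 5 4 / 5 0 5 / 0 1 2]. Elementwise product with the kernel and sum: 5·1 + 4·1 + 0·-1 + 0·-1 + 1·1.

10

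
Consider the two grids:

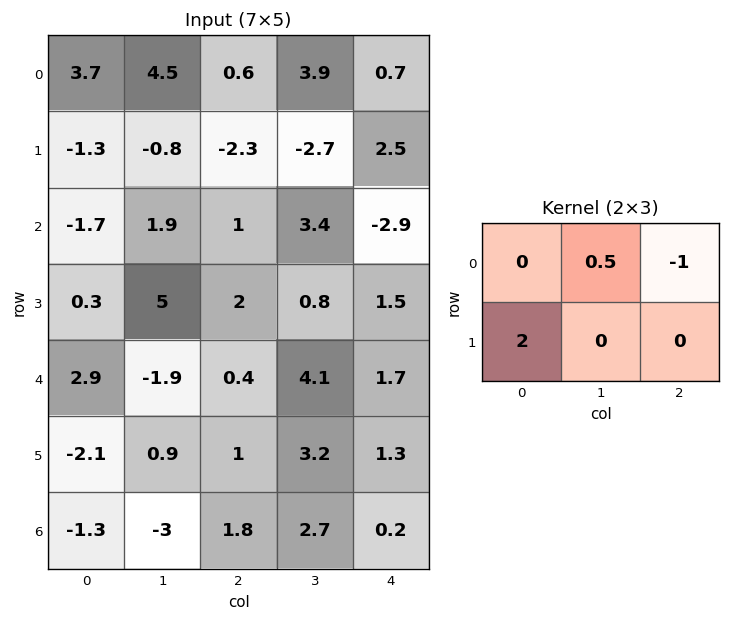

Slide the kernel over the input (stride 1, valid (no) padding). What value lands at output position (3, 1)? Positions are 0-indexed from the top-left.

-3.6

The receptive field on the input at this output position is [5 2 0.8 / -1.9 0.4 4.1]. Elementwise product with the kernel and sum: 2·0.5 + 0.8·-1 + -1.9·2.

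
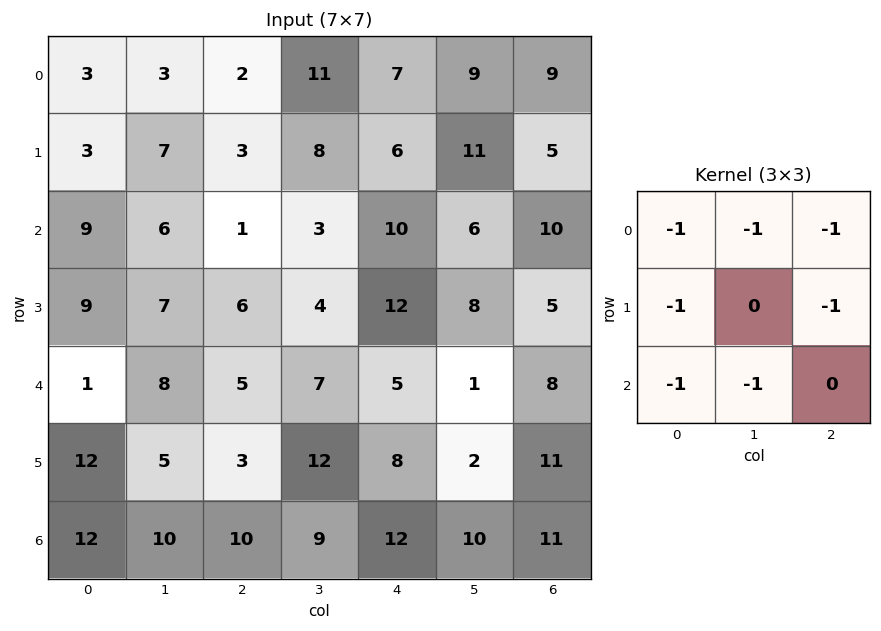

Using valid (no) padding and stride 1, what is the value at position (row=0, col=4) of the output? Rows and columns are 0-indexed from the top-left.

The receptive field on the input at this output position is [7 9 9 / 6 11 5 / 10 6 10]. Elementwise product with the kernel and sum: 7·-1 + 9·-1 + 9·-1 + 6·-1 + 5·-1 + 10·-1 + 6·-1.

-52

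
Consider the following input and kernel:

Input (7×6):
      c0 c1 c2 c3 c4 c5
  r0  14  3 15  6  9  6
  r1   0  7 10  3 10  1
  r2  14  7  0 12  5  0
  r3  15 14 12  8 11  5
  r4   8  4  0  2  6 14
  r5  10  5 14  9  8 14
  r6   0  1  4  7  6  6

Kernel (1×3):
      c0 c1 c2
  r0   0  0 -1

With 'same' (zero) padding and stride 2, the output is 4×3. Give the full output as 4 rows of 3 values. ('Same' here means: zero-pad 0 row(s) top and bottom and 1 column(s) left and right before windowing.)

-3 -6 -6
-7 -12 0
-4 -2 -14
-1 -7 -6

Output[0,0]: The receptive field on the zero-padded input at this output position is [0 14 3]. Elementwise product with the kernel and sum: 3·-1.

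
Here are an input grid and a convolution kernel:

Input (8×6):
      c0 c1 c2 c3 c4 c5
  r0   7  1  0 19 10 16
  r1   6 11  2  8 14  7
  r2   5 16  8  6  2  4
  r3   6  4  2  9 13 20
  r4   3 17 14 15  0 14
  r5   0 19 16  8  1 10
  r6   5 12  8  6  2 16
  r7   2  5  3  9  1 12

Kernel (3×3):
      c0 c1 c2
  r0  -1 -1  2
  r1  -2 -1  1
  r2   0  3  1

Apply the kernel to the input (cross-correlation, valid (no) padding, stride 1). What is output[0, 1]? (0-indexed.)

51

The receptive field on the input at this output position is [1 0 19 / 11 2 8 / 16 8 6]. Elementwise product with the kernel and sum: 1·-1 + 0·-1 + 19·2 + 11·-2 + 2·-1 + 8·1 + 8·3 + 6·1.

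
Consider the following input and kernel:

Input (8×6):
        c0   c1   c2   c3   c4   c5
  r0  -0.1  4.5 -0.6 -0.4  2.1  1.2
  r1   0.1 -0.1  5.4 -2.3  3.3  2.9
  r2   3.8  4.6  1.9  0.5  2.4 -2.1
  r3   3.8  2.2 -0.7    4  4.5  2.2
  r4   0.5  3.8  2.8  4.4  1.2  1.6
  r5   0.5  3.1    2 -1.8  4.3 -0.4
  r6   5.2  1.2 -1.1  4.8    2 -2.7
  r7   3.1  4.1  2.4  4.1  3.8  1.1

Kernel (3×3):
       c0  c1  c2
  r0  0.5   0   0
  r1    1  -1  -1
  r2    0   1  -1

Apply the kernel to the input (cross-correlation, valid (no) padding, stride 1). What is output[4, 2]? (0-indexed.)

The receptive field on the input at this output position is [2.8 4.4 1.2 / 2 -1.8 4.3 / -1.1 4.8 2]. Elementwise product with the kernel and sum: 2.8·0.5 + 2·1 + -1.8·-1 + 4.3·-1 + 4.8·1 + 2·-1.

3.7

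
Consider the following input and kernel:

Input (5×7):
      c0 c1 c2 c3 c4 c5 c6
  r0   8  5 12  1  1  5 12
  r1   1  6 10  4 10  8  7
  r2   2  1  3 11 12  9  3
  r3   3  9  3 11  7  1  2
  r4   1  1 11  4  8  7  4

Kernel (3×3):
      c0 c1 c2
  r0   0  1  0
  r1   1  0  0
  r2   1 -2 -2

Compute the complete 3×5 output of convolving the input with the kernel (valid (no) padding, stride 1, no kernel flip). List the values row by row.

0 -9 -32 -26 3
-13 -8 -26 16 21
-19 -17 1 -3 2

Output[0,0]: The receptive field on the input at this output position is [8 5 12 / 1 6 10 / 2 1 3]. Elementwise product with the kernel and sum: 5·1 + 1·1 + 2·1 + 1·-2 + 3·-2.
Output[0,1]: The receptive field on the input at this output position is [5 12 1 / 6 10 4 / 1 3 11]. Elementwise product with the kernel and sum: 12·1 + 6·1 + 1·1 + 3·-2 + 11·-2.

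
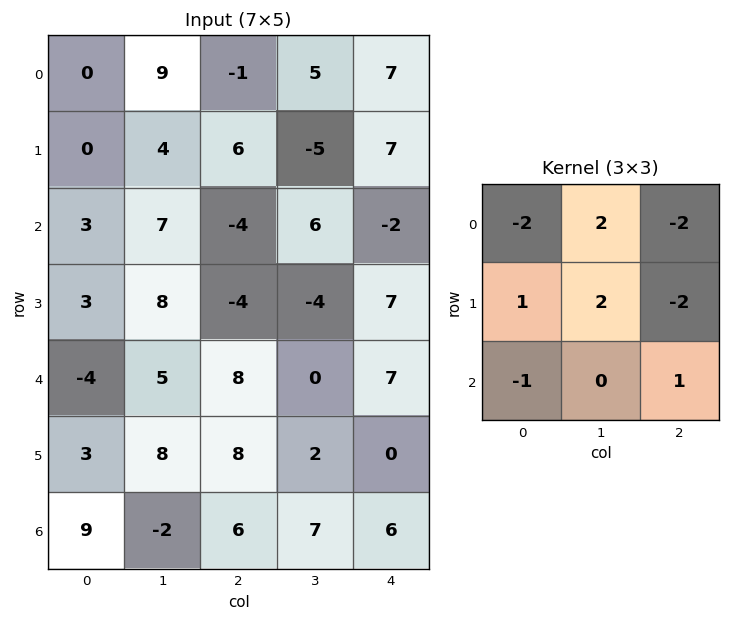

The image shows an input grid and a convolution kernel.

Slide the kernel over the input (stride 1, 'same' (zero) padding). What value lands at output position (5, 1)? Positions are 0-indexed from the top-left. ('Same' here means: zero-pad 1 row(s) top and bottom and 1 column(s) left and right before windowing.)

2

The receptive field on the zero-padded input at this output position is [-4 5 8 / 3 8 8 / 9 -2 6]. Elementwise product with the kernel and sum: -4·-2 + 5·2 + 8·-2 + 3·1 + 8·2 + 8·-2 + 9·-1 + 6·1.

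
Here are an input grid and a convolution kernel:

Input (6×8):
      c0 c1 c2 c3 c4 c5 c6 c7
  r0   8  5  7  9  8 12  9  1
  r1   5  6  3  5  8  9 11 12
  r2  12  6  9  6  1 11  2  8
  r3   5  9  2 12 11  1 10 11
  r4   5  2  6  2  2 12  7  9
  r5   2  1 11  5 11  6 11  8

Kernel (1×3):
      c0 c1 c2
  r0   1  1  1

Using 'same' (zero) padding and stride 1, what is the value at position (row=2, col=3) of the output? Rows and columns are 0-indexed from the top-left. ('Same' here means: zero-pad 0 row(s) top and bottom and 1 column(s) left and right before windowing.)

The receptive field on the zero-padded input at this output position is [9 6 1]. Elementwise product with the kernel and sum: 9·1 + 6·1 + 1·1.

16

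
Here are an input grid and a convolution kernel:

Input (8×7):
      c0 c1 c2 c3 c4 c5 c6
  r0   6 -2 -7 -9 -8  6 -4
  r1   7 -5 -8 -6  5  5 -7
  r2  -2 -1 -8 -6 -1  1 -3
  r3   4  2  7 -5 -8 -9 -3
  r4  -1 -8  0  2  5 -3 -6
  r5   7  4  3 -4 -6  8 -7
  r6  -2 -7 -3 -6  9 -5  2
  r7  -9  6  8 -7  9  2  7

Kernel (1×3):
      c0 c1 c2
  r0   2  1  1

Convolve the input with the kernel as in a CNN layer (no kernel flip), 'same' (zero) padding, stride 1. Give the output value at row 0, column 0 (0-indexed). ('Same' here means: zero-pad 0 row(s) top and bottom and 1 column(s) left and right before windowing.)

4

The receptive field on the zero-padded input at this output position is [0 6 -2]. Elementwise product with the kernel and sum: 0·2 + 6·1 + -2·1.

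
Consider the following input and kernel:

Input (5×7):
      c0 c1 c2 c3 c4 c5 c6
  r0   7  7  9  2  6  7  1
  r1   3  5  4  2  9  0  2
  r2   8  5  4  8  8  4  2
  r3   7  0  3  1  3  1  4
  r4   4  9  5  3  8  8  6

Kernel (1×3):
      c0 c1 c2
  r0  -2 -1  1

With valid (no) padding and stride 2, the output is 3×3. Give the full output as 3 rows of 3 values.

-12 -14 -18
-17 -8 -18
-12 -5 -18

Output[0,0]: The receptive field on the input at this output position is [7 7 9]. Elementwise product with the kernel and sum: 7·-2 + 7·-1 + 9·1.
Output[0,1]: The receptive field on the input at this output position is [9 2 6]. Elementwise product with the kernel and sum: 9·-2 + 2·-1 + 6·1.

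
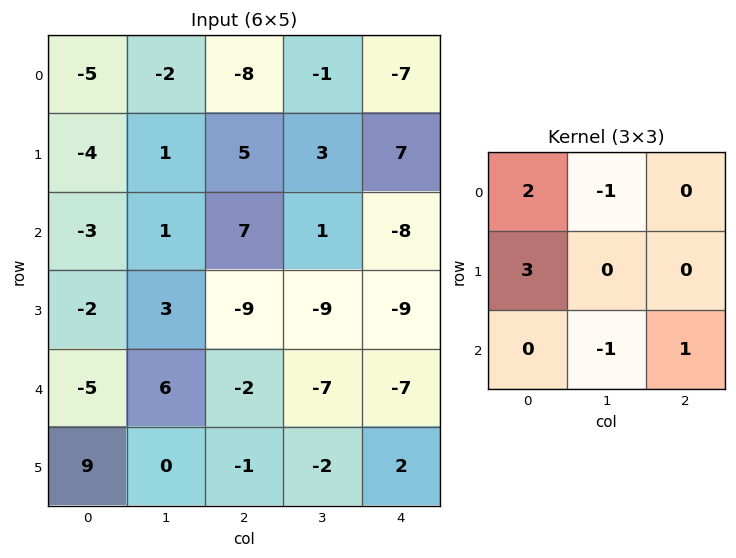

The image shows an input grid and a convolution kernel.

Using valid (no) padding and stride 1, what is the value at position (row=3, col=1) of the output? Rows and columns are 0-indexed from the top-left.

The receptive field on the input at this output position is [3 -9 -9 / 6 -2 -7 / 0 -1 -2]. Elementwise product with the kernel and sum: 3·2 + -9·-1 + 6·3 + -1·-1 + -2·1.

32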